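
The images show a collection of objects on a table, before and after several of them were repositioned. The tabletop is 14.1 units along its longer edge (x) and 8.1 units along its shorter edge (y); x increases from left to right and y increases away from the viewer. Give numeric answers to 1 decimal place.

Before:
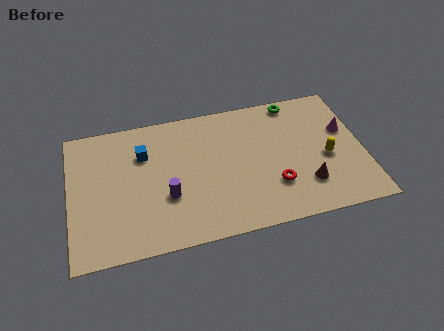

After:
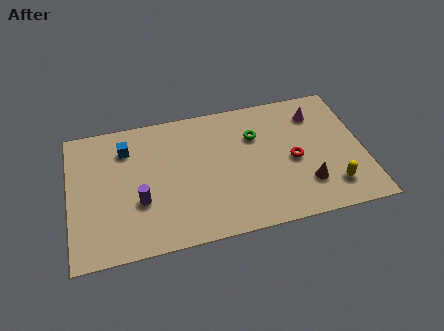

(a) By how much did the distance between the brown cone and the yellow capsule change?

-0.5

Before: roughly 1.8 units apart; after: 1.3. That's 0.5 units closer together.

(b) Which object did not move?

the brown cone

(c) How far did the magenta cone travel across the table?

1.8

From (13.3, 5.0) to (12.0, 6.3), the magenta cone covered √(1.3² + 1.3²) ≈ 1.8 units.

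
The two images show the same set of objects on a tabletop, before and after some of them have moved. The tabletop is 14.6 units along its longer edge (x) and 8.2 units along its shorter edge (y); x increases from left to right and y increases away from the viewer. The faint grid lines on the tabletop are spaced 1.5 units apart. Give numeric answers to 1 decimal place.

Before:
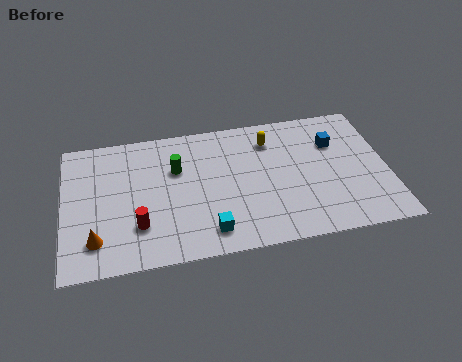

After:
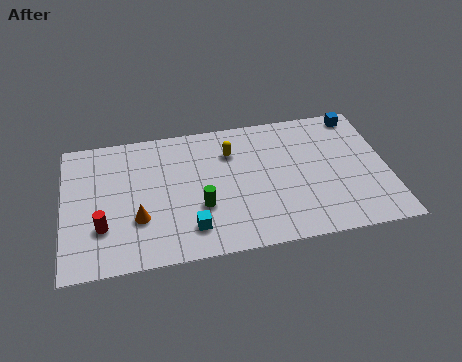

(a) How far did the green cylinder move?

2.7

The green cylinder was near (5.1, 5.4) before and (6.1, 2.9) after, so it travelled √(1.0² + 2.5²) ≈ 2.7 units.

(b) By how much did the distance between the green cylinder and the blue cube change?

+1.4

The distance was about 7.2 in the first image and 8.6 in the second, so they moved 1.4 units further apart.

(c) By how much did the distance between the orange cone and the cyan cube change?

-2.5

Before: roughly 5.0 units apart; after: 2.5. That's 2.5 units closer together.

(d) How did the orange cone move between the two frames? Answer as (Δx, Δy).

(1.9, 0.9)

The orange cone started near (1.4, 1.8) and ended near (3.3, 2.7).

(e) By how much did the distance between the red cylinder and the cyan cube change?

+0.8

The distance was about 3.2 in the first image and 4.0 in the second, so they moved 0.8 units further apart.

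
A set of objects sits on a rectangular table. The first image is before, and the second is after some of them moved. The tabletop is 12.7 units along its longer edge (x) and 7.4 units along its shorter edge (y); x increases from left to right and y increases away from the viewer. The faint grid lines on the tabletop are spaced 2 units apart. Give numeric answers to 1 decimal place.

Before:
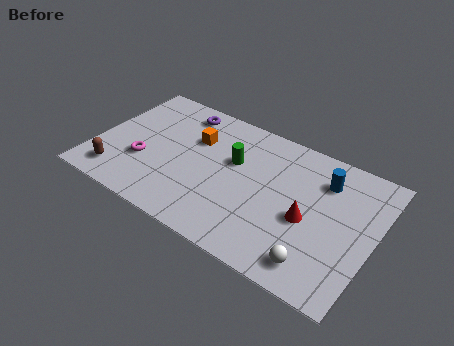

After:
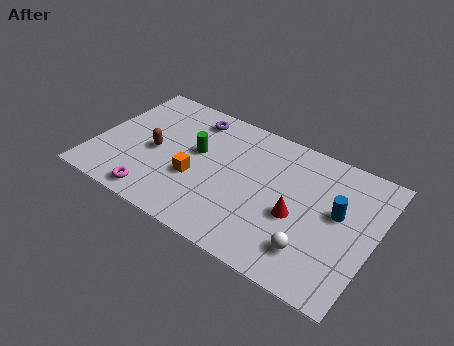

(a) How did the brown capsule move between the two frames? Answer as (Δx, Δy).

(1.4, 2.1)

The brown capsule was at about (1.3, 1.3) and moved to about (2.7, 3.4).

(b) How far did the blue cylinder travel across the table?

1.6

The blue cylinder moved from about (10.2, 5.6) to (11.0, 4.2), a distance of √(0.8² + 1.4²) ≈ 1.6.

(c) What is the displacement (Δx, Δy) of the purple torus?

(0.6, -0.1)

The purple torus was at about (3.4, 6.3) and moved to about (4.0, 6.2).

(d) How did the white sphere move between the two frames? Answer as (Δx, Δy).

(-0.3, 0.5)

From the two frames, the white sphere sits at roughly (10.5, 1.2) before and (10.2, 1.7) after.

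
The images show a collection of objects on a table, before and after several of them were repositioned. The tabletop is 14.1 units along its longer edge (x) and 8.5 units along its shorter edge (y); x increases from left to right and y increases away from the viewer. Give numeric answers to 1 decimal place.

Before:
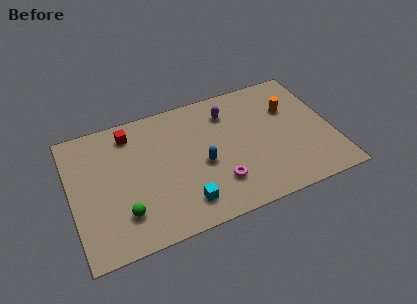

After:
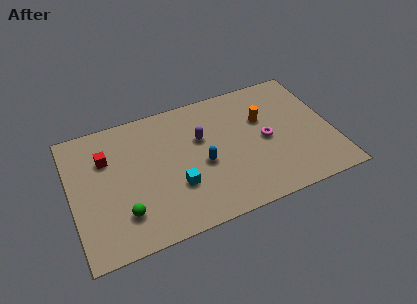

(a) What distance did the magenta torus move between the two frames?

3.4

The magenta torus moved from about (7.7, 2.2) to (10.5, 4.1), a distance of √(2.8² + 1.9²) ≈ 3.4.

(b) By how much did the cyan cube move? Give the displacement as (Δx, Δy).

(-0.3, 1.2)

The cyan cube started near (5.8, 1.6) and ended near (5.5, 2.8).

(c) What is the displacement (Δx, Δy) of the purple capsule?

(-1.6, -1.2)

The purple capsule was at about (8.7, 6.6) and moved to about (7.1, 5.4).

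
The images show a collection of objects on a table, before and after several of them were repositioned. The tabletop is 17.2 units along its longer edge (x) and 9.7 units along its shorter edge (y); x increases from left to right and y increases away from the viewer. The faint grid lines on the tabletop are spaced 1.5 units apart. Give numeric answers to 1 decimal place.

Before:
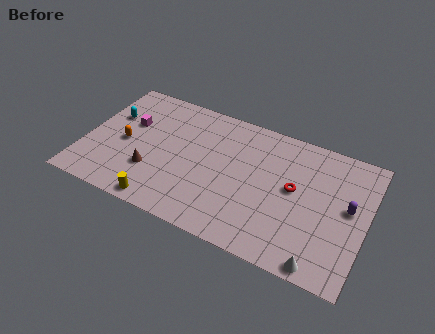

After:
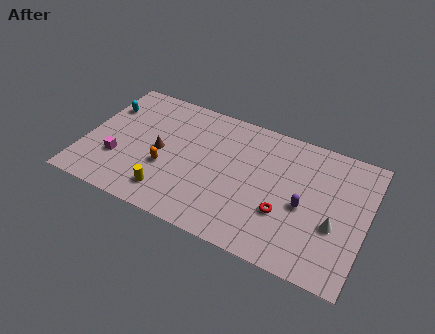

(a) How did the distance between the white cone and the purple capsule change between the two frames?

-2.7

They were about 4.7 units apart before and 2.0 after — 2.7 units closer together.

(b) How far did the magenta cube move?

3.0

From (2.5, 6.1) to (2.2, 3.1), the magenta cube covered √(0.3² + 3.0²) ≈ 3.0 units.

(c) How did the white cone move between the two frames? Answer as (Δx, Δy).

(0.5, 2.9)

The white cone was at about (14.9, 0.8) and moved to about (15.4, 3.7).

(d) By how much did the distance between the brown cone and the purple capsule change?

-3.1

The distance was about 12.0 in the first image and 8.9 in the second, so they moved 3.1 units closer together.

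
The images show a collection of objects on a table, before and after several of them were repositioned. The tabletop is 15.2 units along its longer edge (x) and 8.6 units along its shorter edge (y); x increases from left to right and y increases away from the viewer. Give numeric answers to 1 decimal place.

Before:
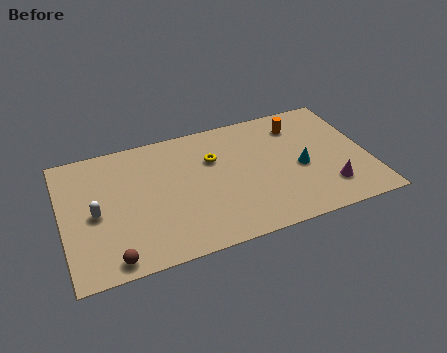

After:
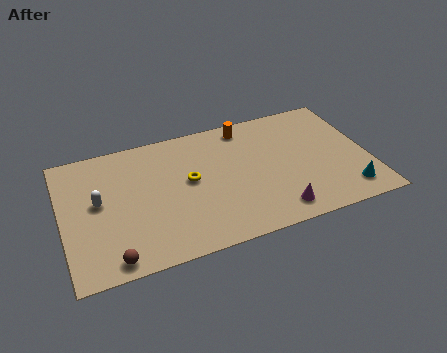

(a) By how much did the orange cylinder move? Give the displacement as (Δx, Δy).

(-2.6, 0.7)

The orange cylinder started near (12.0, 6.8) and ended near (9.4, 7.5).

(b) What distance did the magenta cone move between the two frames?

2.8

The magenta cone was near (13.0, 2.0) before and (10.3, 1.3) after, so it travelled √(2.7² + 0.7²) ≈ 2.8 units.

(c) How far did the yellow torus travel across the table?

1.7

From (7.6, 5.8) to (6.3, 4.7), the yellow torus covered √(1.3² + 1.1²) ≈ 1.7 units.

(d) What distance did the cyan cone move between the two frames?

3.1

From (11.8, 3.8) to (13.9, 1.5), the cyan cone covered √(2.1² + 2.3²) ≈ 3.1 units.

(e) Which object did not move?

the brown sphere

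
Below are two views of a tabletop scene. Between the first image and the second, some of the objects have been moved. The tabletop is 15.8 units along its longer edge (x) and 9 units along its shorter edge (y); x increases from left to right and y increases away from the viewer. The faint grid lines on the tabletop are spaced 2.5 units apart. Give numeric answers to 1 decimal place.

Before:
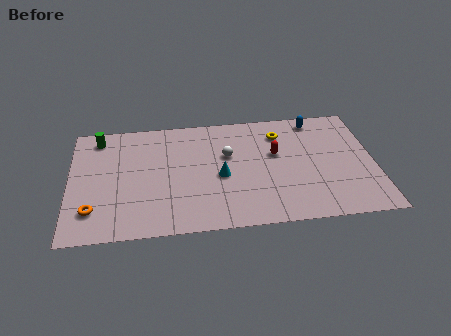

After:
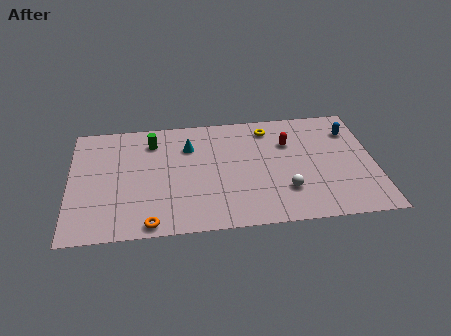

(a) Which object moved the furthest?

the white sphere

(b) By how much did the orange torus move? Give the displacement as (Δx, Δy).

(2.9, -1.3)

The orange torus was at about (1.2, 2.1) and moved to about (4.1, 0.8).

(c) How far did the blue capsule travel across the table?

2.1

The blue capsule was near (12.9, 7.9) before and (14.7, 6.8) after, so it travelled √(1.8² + 1.1²) ≈ 2.1 units.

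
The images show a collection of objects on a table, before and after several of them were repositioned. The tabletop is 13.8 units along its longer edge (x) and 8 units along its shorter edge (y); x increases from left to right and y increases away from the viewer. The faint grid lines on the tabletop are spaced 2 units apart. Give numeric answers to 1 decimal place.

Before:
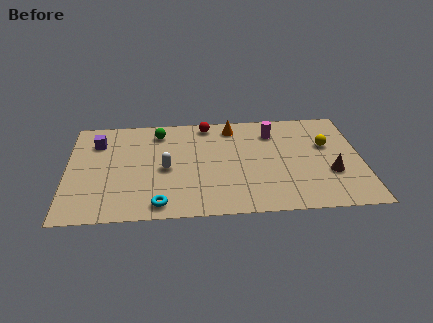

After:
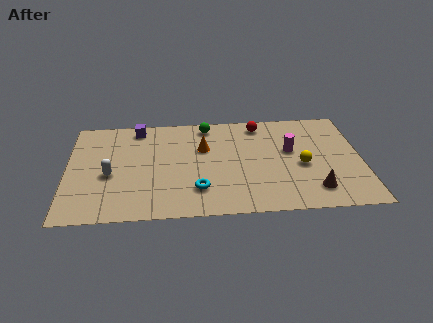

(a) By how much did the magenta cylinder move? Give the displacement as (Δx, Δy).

(0.8, -1.5)

The magenta cylinder started near (9.7, 6.2) and ended near (10.5, 4.7).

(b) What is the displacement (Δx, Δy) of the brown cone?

(-0.8, -1.2)

The brown cone started near (12.3, 2.8) and ended near (11.5, 1.6).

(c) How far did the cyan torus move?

2.1

The cyan torus was near (4.3, 1.0) before and (6.1, 2.0) after, so it travelled √(1.8² + 1.0²) ≈ 2.1 units.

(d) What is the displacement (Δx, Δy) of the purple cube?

(1.9, 1.0)

The purple cube was at about (1.4, 6.0) and moved to about (3.3, 7.0).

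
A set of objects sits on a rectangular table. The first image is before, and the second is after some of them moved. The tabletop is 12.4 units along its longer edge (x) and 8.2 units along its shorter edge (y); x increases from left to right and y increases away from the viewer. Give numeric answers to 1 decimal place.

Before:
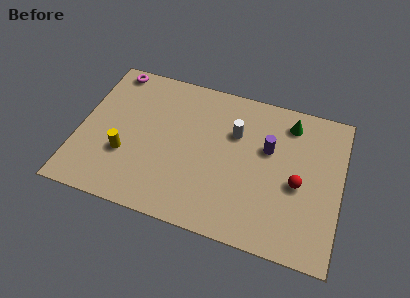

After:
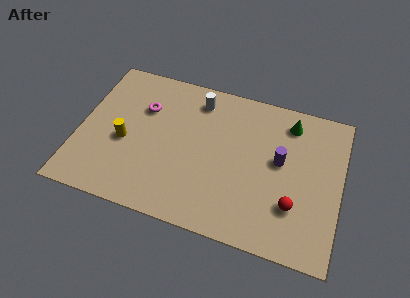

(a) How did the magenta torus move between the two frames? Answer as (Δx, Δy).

(1.7, -1.8)

The magenta torus started near (1.2, 7.4) and ended near (2.9, 5.6).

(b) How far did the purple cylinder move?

0.8

From (8.9, 5.1) to (9.5, 4.6), the purple cylinder covered √(0.6² + 0.5²) ≈ 0.8 units.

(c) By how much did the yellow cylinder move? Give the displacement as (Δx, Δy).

(-0.1, 0.7)

From the two frames, the yellow cylinder sits at roughly (2.3, 2.8) before and (2.2, 3.5) after.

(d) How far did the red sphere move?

1.2

The red sphere moved from about (10.4, 3.6) to (10.3, 2.4), a distance of √(0.1² + 1.2²) ≈ 1.2.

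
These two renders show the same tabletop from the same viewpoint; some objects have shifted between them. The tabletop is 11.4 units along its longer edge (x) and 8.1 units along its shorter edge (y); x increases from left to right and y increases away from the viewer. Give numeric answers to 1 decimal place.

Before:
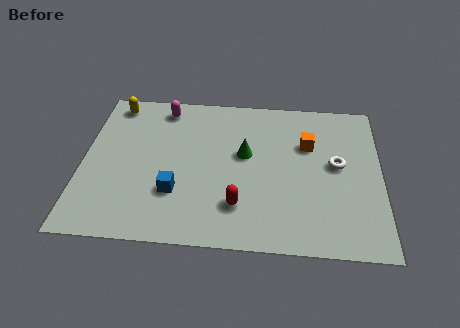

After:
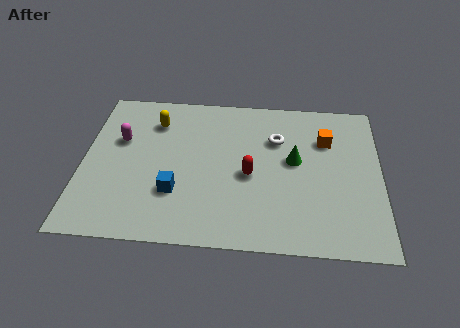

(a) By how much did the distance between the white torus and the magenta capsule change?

-1.2

The distance was about 7.2 in the first image and 6.0 in the second, so they moved 1.2 units closer together.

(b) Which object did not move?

the blue cube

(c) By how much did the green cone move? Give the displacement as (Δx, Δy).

(1.9, -0.2)

The green cone was at about (6.2, 4.7) and moved to about (8.1, 4.5).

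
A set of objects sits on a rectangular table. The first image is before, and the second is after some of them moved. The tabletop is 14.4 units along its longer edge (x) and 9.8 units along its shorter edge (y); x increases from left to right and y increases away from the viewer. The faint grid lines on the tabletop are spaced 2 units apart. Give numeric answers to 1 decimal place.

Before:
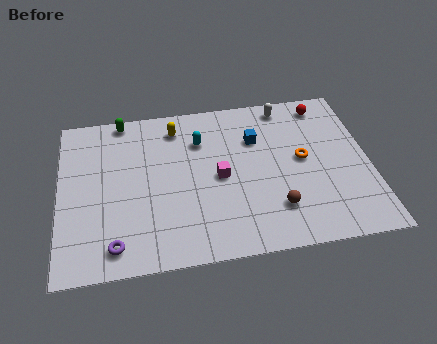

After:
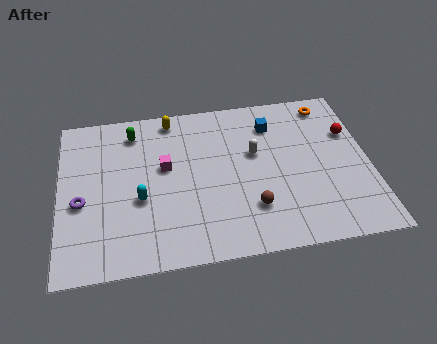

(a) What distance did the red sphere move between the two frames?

2.3

The red sphere moved from about (12.5, 8.5) to (13.6, 6.5), a distance of √(1.1² + 2.0²) ≈ 2.3.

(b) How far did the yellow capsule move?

0.6

The yellow capsule was near (5.5, 8.1) before and (5.3, 8.7) after, so it travelled √(0.2² + 0.6²) ≈ 0.6 units.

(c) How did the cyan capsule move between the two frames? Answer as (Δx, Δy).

(-2.9, -3.2)

The cyan capsule started near (6.6, 7.1) and ended near (3.7, 3.9).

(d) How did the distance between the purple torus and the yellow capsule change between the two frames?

-1.0

They were about 7.3 units apart before and 6.3 after — 1.0 units closer together.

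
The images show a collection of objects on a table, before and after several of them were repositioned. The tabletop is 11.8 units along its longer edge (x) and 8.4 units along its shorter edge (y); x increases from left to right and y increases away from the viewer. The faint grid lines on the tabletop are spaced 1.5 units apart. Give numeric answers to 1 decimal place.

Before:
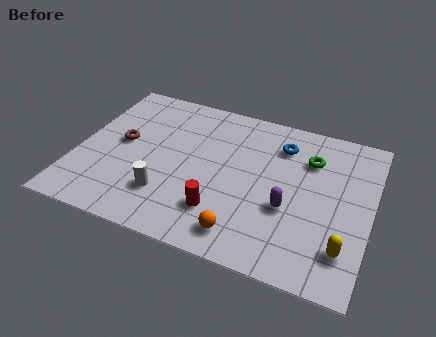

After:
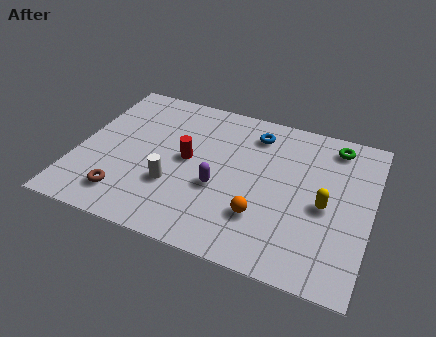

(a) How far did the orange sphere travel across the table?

1.3

From (7.0, 1.3) to (7.6, 2.4), the orange sphere covered √(0.6² + 1.1²) ≈ 1.3 units.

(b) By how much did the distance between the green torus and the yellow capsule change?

-1.1

Before: roughly 4.5 units apart; after: 3.4. That's 1.1 units closer together.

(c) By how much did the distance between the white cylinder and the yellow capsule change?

-1.0

They were about 7.1 units apart before and 6.1 after — 1.0 units closer together.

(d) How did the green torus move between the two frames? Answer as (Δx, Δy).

(0.9, 1.1)

The green torus started near (9.2, 6.1) and ended near (10.1, 7.2).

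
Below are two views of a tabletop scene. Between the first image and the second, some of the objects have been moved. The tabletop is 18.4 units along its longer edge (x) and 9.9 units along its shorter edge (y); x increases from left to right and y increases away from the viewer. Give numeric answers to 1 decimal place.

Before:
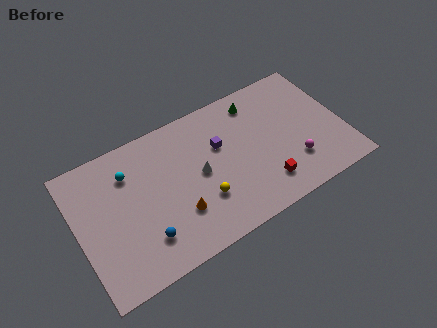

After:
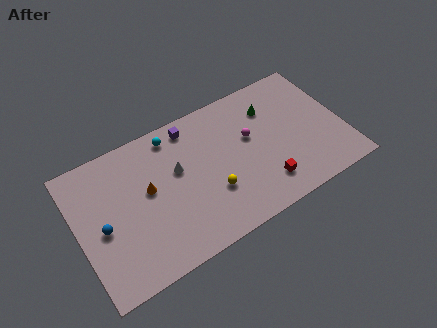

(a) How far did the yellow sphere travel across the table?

0.7

The yellow sphere was near (8.3, 3.1) before and (9.0, 3.3) after, so it travelled √(0.7² + 0.2²) ≈ 0.7 units.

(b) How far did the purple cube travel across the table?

2.9

The purple cube moved from about (10.0, 6.3) to (8.3, 8.6), a distance of √(1.7² + 2.3²) ≈ 2.9.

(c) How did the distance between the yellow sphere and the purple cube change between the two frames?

+1.7

They were about 3.6 units apart before and 5.3 after — 1.7 units further apart.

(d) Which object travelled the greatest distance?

the magenta sphere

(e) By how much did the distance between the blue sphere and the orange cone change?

+1.0

Before: roughly 2.5 units apart; after: 3.5. That's 1.0 units further apart.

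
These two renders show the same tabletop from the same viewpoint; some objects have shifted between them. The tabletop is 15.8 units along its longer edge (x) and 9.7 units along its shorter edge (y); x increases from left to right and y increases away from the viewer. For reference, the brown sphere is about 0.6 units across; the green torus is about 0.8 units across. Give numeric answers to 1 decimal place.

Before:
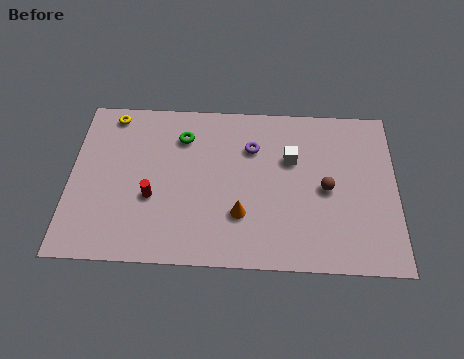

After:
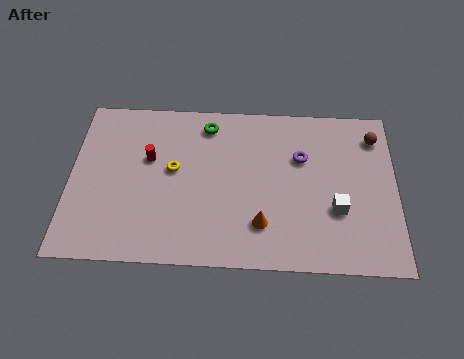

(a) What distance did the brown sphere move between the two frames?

4.0

From (12.4, 4.6) to (14.8, 7.8), the brown sphere covered √(2.4² + 3.2²) ≈ 4.0 units.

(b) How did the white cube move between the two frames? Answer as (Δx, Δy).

(2.2, -2.9)

From the two frames, the white cube sits at roughly (10.7, 6.3) before and (12.9, 3.4) after.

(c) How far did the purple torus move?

2.5

From (8.8, 6.9) to (11.2, 6.4), the purple torus covered √(2.4² + 0.5²) ≈ 2.5 units.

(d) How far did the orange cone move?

1.1

The orange cone moved from about (8.3, 2.9) to (9.3, 2.4), a distance of √(1.0² + 0.5²) ≈ 1.1.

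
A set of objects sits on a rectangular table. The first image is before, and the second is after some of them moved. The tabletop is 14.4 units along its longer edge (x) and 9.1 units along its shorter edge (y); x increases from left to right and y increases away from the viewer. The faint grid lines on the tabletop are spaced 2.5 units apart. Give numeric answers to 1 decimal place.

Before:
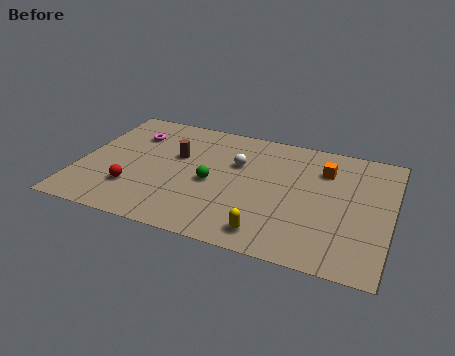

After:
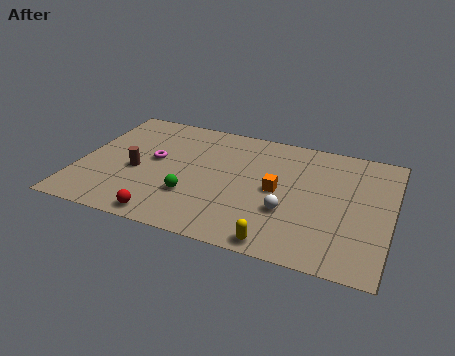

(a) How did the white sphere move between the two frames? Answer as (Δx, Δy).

(2.6, -2.8)

The white sphere started near (7.2, 5.9) and ended near (9.8, 3.1).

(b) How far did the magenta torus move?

2.1

From (2.2, 6.7) to (3.4, 5.0), the magenta torus covered √(1.2² + 1.7²) ≈ 2.1 units.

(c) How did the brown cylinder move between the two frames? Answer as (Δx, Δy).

(-1.7, -1.7)

The brown cylinder started near (4.4, 5.6) and ended near (2.7, 3.9).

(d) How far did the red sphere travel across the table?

2.3

From (2.7, 2.5) to (4.4, 0.9), the red sphere covered √(1.7² + 1.6²) ≈ 2.3 units.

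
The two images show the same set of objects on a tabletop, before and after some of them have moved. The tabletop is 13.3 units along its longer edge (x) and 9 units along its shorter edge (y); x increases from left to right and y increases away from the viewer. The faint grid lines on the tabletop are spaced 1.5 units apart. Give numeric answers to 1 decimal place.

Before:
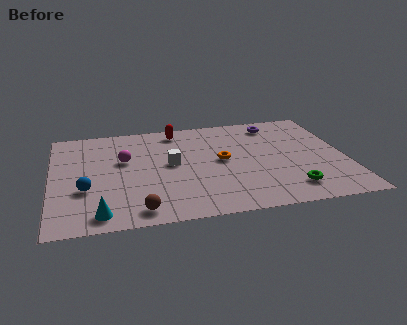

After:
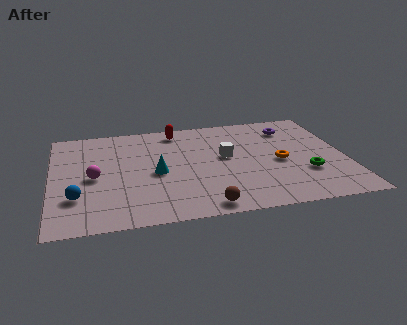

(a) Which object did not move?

the red capsule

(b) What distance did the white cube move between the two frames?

2.5

The white cube moved from about (5.4, 4.8) to (7.9, 5.0), a distance of √(2.5² + 0.2²) ≈ 2.5.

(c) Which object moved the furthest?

the cyan cone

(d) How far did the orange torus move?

2.7

From (7.7, 4.7) to (10.3, 4.1), the orange torus covered √(2.6² + 0.6²) ≈ 2.7 units.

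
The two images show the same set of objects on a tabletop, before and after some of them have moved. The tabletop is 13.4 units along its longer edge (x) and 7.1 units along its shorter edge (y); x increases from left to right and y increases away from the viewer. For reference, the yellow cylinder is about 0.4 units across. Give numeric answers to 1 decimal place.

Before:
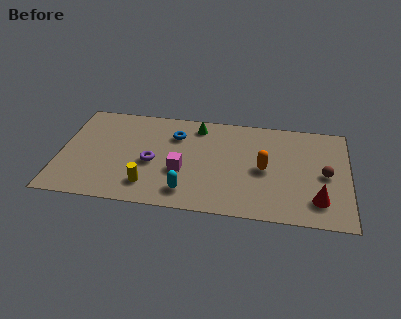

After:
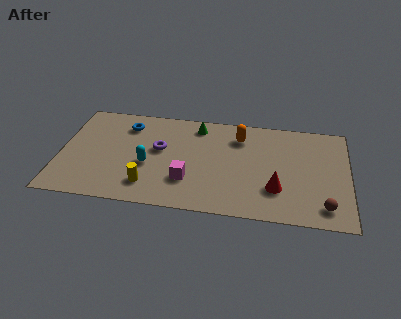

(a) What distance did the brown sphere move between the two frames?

2.2

The brown sphere moved from about (12.3, 3.4) to (12.3, 1.2), a distance of √(0.0² + 2.2²) ≈ 2.2.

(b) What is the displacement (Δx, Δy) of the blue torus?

(-2.3, 0.4)

The blue torus was at about (5.3, 5.2) and moved to about (3.0, 5.6).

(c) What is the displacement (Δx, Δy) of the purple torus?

(0.3, 1.0)

The purple torus started near (4.3, 3.1) and ended near (4.6, 4.1).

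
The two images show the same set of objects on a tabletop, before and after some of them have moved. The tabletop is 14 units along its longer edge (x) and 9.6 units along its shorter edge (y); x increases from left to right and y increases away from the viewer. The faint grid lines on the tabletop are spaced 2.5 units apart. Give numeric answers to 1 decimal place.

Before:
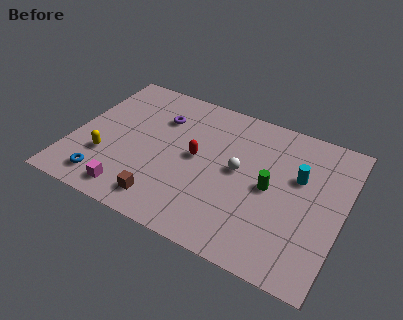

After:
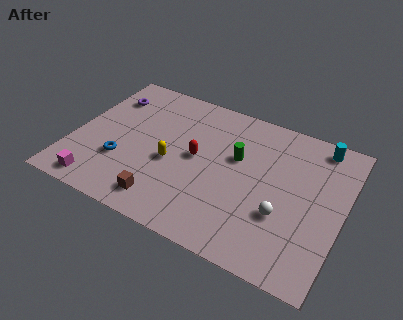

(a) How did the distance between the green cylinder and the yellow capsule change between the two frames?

-4.9

The distance was about 8.6 in the first image and 3.7 in the second, so they moved 4.9 units closer together.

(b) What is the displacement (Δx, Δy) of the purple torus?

(-2.9, 0.4)

From the two frames, the purple torus sits at roughly (4.2, 6.9) before and (1.3, 7.3) after.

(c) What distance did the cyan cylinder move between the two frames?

2.6

The cyan cylinder moved from about (11.6, 6.0) to (12.4, 8.5), a distance of √(0.8² + 2.5²) ≈ 2.6.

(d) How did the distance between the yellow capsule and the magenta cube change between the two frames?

+2.2

The distance was about 2.3 in the first image and 4.5 in the second, so they moved 2.2 units further apart.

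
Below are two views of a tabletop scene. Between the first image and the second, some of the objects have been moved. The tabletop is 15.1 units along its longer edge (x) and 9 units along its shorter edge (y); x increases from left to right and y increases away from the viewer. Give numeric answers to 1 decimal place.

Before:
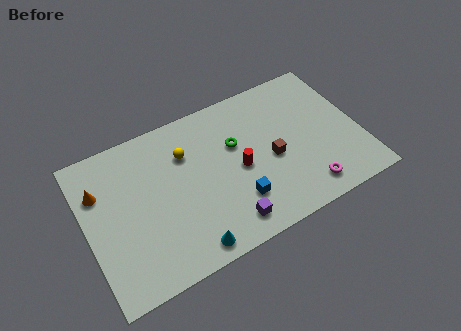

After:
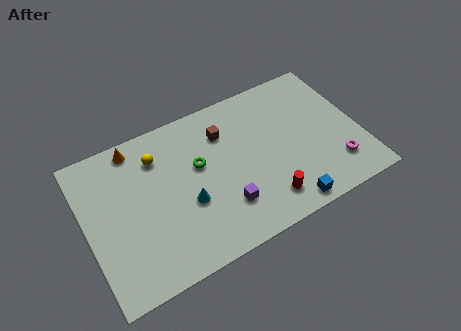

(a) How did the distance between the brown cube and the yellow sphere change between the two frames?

-1.4

They were about 5.1 units apart before and 3.7 after — 1.4 units closer together.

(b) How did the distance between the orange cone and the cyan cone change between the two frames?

-1.7

Before: roughly 6.8 units apart; after: 5.1. That's 1.7 units closer together.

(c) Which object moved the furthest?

the brown cube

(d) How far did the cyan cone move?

2.5

The cyan cone moved from about (5.1, 1.0) to (5.4, 3.5), a distance of √(0.3² + 2.5²) ≈ 2.5.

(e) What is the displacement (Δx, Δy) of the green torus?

(-2.1, -0.3)

The green torus was at about (8.4, 5.7) and moved to about (6.3, 5.4).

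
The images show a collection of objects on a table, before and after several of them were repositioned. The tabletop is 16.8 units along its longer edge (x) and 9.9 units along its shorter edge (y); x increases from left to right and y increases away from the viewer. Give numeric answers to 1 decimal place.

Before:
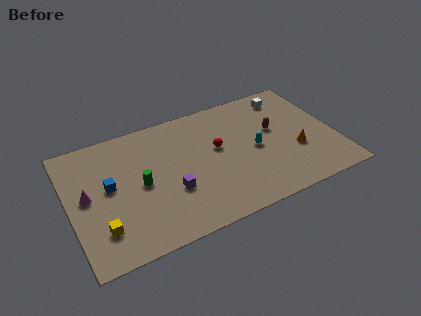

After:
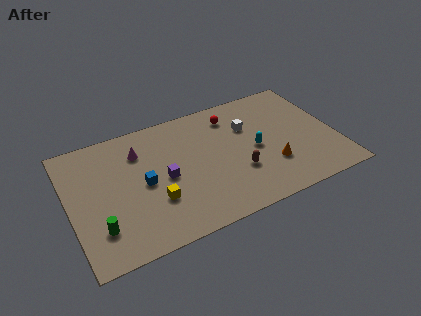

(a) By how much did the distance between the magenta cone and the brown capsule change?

-4.9

Before: roughly 12.0 units apart; after: 7.1. That's 4.9 units closer together.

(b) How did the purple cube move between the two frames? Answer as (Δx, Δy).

(-0.3, 1.2)

The purple cube was at about (6.2, 3.5) and moved to about (5.9, 4.7).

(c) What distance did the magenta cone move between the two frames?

4.1

The magenta cone was near (1.1, 5.2) before and (4.6, 7.4) after, so it travelled √(3.5² + 2.2²) ≈ 4.1 units.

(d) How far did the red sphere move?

2.6

From (9.4, 5.7) to (10.6, 8.0), the red sphere covered √(1.2² + 2.3²) ≈ 2.6 units.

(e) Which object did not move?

the cyan capsule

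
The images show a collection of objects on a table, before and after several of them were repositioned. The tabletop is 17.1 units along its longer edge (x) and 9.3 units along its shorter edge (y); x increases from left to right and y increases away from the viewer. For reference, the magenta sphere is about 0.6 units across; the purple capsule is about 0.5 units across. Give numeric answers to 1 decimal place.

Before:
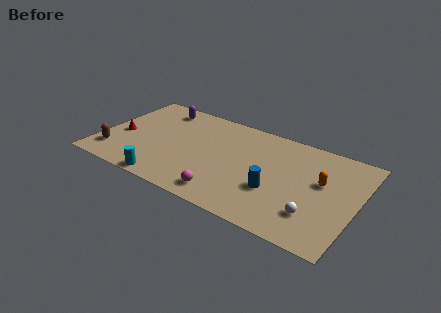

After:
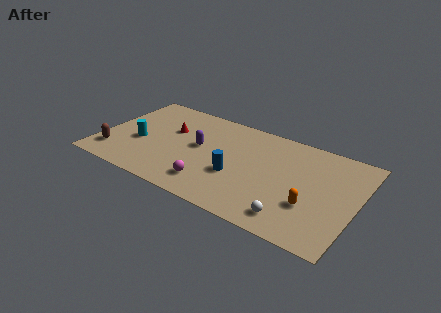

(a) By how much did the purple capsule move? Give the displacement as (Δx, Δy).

(3.2, -2.8)

The purple capsule was at about (3.3, 7.9) and moved to about (6.5, 5.1).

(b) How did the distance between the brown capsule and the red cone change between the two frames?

+3.1

Before: roughly 2.0 units apart; after: 5.1. That's 3.1 units further apart.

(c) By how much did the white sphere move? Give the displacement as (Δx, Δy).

(-1.3, -0.9)

The white sphere started near (14.6, 2.4) and ended near (13.3, 1.5).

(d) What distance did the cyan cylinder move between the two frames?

3.8

The cyan cylinder moved from about (5.0, 0.8) to (2.6, 3.8), a distance of √(2.4² + 3.0²) ≈ 3.8.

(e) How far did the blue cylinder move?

2.6

The blue cylinder moved from about (11.9, 3.3) to (9.3, 3.5), a distance of √(2.6² + 0.2²) ≈ 2.6.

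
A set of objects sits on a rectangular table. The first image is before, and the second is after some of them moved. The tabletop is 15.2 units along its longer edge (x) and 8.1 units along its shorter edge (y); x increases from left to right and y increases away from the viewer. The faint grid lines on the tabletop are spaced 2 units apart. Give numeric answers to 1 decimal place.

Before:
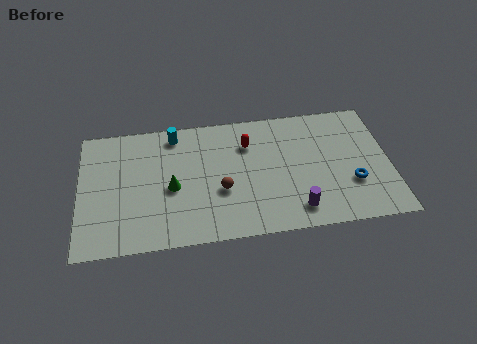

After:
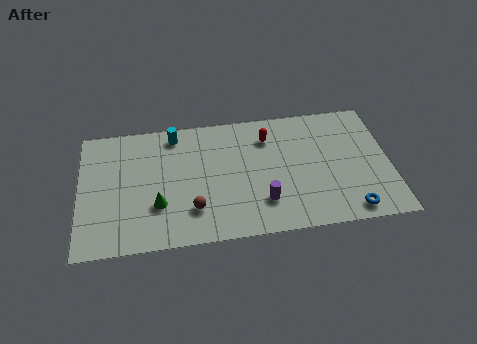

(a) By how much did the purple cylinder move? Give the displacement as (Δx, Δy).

(-1.6, 0.7)

From the two frames, the purple cylinder sits at roughly (10.5, 1.4) before and (8.9, 2.1) after.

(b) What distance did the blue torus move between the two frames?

1.7

The blue torus moved from about (13.3, 2.7) to (13.1, 1.0), a distance of √(0.2² + 1.7²) ≈ 1.7.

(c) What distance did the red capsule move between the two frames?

1.0

The red capsule moved from about (8.3, 5.9) to (9.3, 6.2), a distance of √(1.0² + 0.3²) ≈ 1.0.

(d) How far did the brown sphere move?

1.7

From (6.9, 3.1) to (5.5, 2.1), the brown sphere covered √(1.4² + 1.0²) ≈ 1.7 units.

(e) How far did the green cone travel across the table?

1.2

The green cone was near (4.5, 3.6) before and (3.8, 2.6) after, so it travelled √(0.7² + 1.0²) ≈ 1.2 units.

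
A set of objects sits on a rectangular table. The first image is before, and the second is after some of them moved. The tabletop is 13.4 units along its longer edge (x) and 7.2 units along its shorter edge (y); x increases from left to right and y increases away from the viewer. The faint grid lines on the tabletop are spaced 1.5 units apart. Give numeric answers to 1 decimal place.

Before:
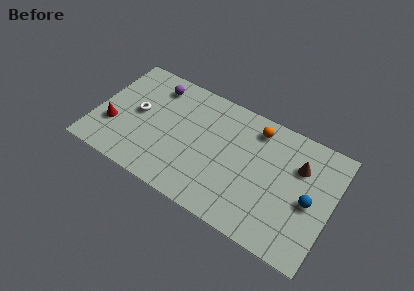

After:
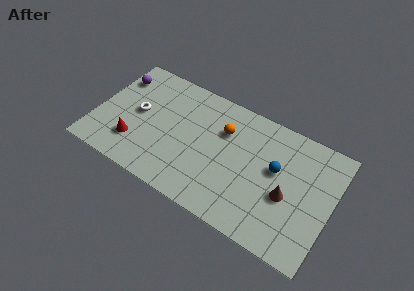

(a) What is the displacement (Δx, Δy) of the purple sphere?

(-2.2, -0.4)

From the two frames, the purple sphere sits at roughly (3.0, 5.9) before and (0.8, 5.5) after.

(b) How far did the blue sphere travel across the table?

2.2

The blue sphere was near (12.2, 3.3) before and (10.2, 4.2) after, so it travelled √(2.0² + 0.9²) ≈ 2.2 units.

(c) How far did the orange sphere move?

2.0

The orange sphere was near (8.8, 6.0) before and (7.1, 5.0) after, so it travelled √(1.7² + 1.0²) ≈ 2.0 units.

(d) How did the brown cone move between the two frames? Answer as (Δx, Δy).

(-0.4, -2.0)

The brown cone started near (11.4, 5.0) and ended near (11.0, 3.0).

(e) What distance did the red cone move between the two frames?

1.4

From (1.1, 2.4) to (2.4, 1.9), the red cone covered √(1.3² + 0.5²) ≈ 1.4 units.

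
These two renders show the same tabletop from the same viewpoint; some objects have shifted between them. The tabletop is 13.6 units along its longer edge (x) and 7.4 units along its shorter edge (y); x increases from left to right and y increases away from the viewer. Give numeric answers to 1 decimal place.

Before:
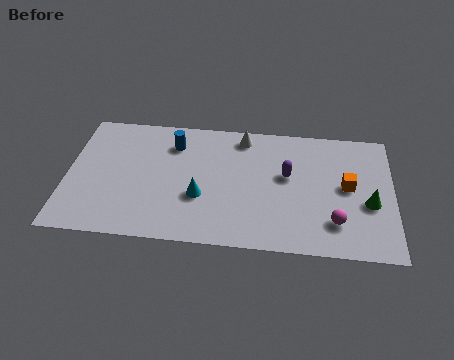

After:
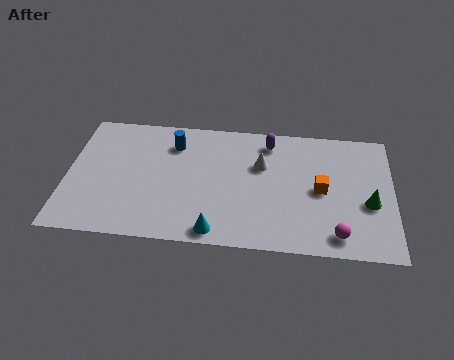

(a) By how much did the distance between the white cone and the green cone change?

-1.5

The distance was about 6.3 in the first image and 4.8 in the second, so they moved 1.5 units closer together.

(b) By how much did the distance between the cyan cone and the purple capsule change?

+1.9

The distance was about 3.9 in the first image and 5.8 in the second, so they moved 1.9 units further apart.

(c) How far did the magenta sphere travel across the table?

0.7

From (11.2, 1.8) to (11.3, 1.1), the magenta sphere covered √(0.1² + 0.7²) ≈ 0.7 units.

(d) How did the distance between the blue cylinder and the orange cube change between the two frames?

-1.0

They were about 7.5 units apart before and 6.5 after — 1.0 units closer together.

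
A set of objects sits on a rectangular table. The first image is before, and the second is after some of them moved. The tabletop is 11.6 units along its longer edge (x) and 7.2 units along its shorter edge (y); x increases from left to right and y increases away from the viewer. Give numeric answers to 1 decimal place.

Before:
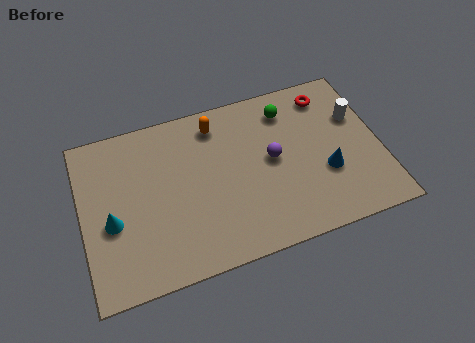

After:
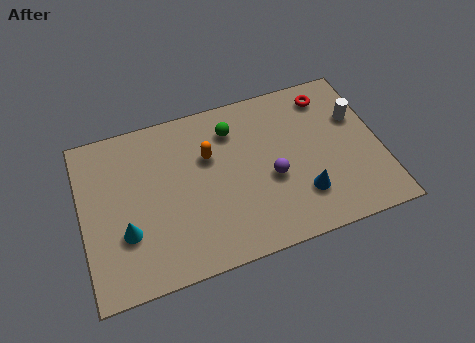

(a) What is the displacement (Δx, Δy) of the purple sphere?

(-0.1, -0.8)

The purple sphere was at about (7.4, 3.8) and moved to about (7.3, 3.0).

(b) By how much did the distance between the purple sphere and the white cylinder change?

+0.4

The distance was about 3.5 in the first image and 3.9 in the second, so they moved 0.4 units further apart.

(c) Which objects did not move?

the red torus and the white cylinder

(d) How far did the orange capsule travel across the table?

1.4

The orange capsule was near (5.4, 6.0) before and (5.0, 4.7) after, so it travelled √(0.4² + 1.3²) ≈ 1.4 units.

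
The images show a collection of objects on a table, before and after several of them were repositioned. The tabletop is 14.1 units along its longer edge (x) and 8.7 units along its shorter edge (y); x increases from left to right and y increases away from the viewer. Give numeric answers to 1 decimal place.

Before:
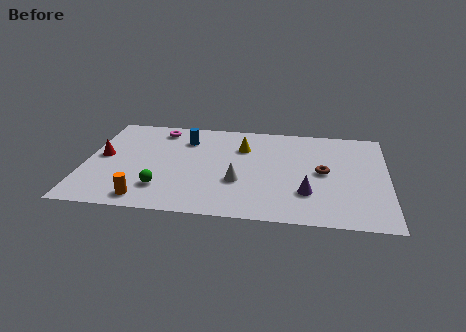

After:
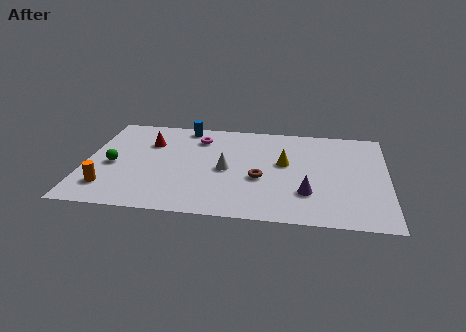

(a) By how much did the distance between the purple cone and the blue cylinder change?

+0.8

Before: roughly 7.1 units apart; after: 7.9. That's 0.8 units further apart.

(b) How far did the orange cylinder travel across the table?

2.0

The orange cylinder was near (3.0, 1.1) before and (1.2, 1.9) after, so it travelled √(1.8² + 0.8²) ≈ 2.0 units.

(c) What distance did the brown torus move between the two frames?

3.0

The brown torus was near (11.1, 4.4) before and (8.2, 3.5) after, so it travelled √(2.9² + 0.9²) ≈ 3.0 units.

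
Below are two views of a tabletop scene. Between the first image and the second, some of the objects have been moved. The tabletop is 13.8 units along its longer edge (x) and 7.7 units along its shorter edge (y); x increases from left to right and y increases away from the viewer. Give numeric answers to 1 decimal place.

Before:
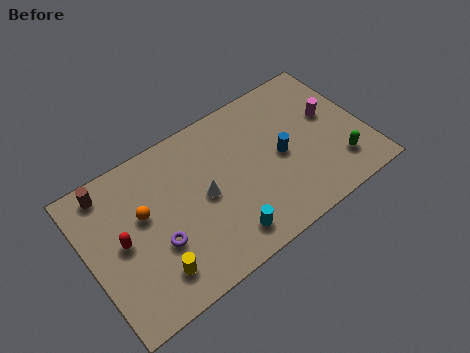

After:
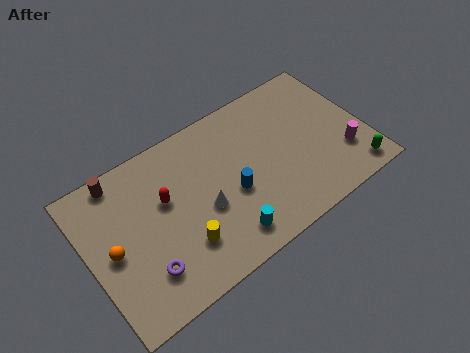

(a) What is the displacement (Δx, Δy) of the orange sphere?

(-1.7, -0.9)

The orange sphere was at about (2.8, 4.6) and moved to about (1.1, 3.7).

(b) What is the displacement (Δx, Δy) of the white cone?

(-0.1, -0.6)

The white cone started near (5.7, 3.8) and ended near (5.6, 3.2).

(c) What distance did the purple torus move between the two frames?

1.2

The purple torus was near (3.2, 2.8) before and (2.4, 1.9) after, so it travelled √(0.8² + 0.9²) ≈ 1.2 units.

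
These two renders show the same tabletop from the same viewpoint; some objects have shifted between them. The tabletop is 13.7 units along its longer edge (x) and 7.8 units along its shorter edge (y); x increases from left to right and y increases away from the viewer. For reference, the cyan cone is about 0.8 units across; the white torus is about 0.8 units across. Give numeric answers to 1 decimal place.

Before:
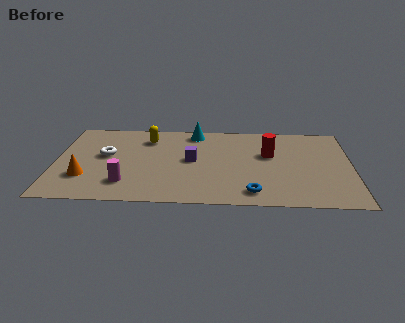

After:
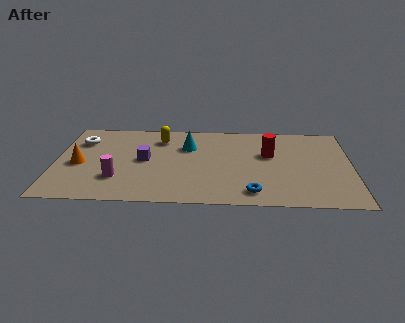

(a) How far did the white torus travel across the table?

1.8

The white torus was near (2.3, 4.4) before and (1.1, 5.7) after, so it travelled √(1.2² + 1.3²) ≈ 1.8 units.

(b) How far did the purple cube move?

2.2

The purple cube moved from about (6.3, 4.1) to (4.1, 4.0), a distance of √(2.2² + 0.1²) ≈ 2.2.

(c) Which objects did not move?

the blue torus and the red cylinder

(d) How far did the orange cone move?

1.2

The orange cone was near (1.4, 2.3) before and (1.1, 3.5) after, so it travelled √(0.3² + 1.2²) ≈ 1.2 units.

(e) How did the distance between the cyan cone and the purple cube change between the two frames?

-0.3

Before: roughly 2.7 units apart; after: 2.4. That's 0.3 units closer together.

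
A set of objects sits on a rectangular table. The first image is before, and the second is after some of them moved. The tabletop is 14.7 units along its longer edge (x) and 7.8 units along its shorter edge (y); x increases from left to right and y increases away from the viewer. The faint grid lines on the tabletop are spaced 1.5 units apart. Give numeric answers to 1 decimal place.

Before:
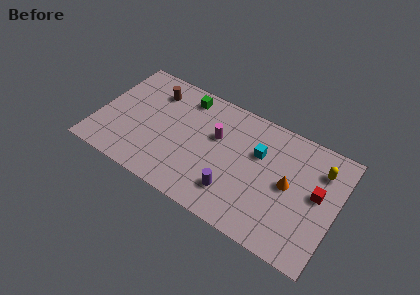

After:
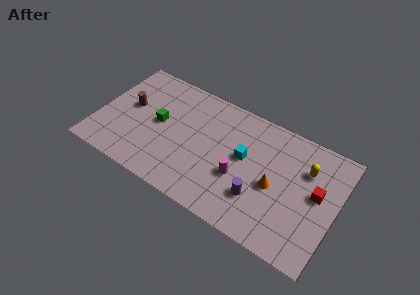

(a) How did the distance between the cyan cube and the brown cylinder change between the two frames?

+0.4

The distance was about 6.8 in the first image and 7.2 in the second, so they moved 0.4 units further apart.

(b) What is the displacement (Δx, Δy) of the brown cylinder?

(-1.3, -1.7)

The brown cylinder started near (3.1, 6.1) and ended near (1.8, 4.4).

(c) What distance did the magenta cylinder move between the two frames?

2.5

The magenta cylinder was near (7.2, 4.9) before and (8.9, 3.0) after, so it travelled √(1.7² + 1.9²) ≈ 2.5 units.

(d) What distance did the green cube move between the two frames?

2.8

From (5.0, 6.6) to (3.7, 4.1), the green cube covered √(1.3² + 2.5²) ≈ 2.8 units.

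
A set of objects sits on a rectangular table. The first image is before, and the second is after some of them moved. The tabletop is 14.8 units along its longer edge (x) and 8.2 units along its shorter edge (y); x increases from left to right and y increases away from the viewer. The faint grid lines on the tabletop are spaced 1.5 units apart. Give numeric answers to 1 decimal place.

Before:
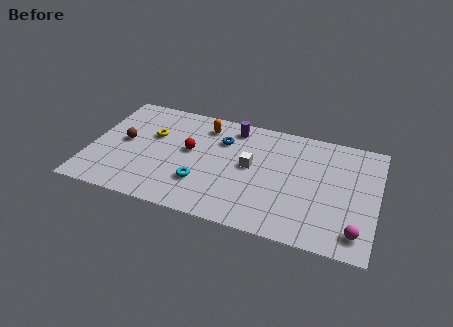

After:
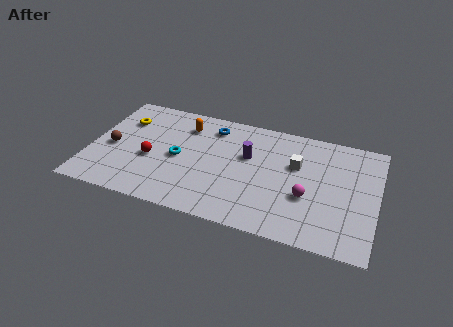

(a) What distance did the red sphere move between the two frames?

2.2

From (5.1, 4.6) to (3.2, 3.4), the red sphere covered √(1.9² + 1.2²) ≈ 2.2 units.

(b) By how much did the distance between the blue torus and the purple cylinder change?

+1.4

Before: roughly 1.2 units apart; after: 2.6. That's 1.4 units further apart.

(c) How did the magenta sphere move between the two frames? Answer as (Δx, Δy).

(-2.6, 1.7)

From the two frames, the magenta sphere sits at roughly (13.9, 1.4) before and (11.3, 3.1) after.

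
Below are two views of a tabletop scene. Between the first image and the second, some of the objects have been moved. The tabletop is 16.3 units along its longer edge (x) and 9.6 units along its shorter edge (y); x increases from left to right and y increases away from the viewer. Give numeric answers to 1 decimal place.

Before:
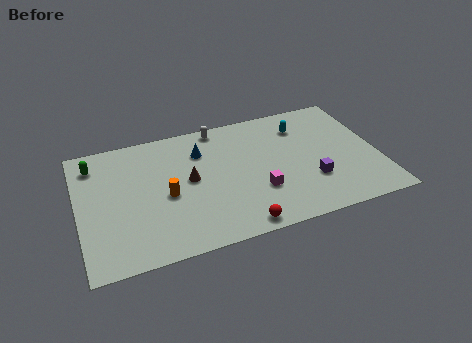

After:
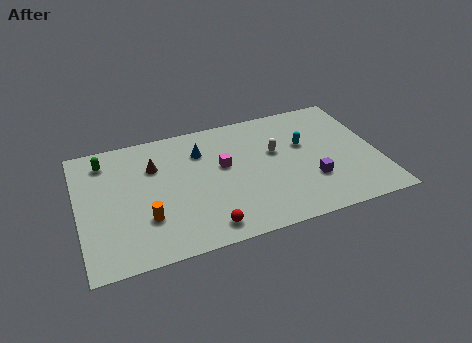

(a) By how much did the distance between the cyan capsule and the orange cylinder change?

+1.1

They were about 8.3 units apart before and 9.4 after — 1.1 units further apart.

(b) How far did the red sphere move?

1.7

The red sphere was near (8.3, 0.9) before and (6.6, 1.3) after, so it travelled √(1.7² + 0.4²) ≈ 1.7 units.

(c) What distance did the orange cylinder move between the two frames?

1.8

The orange cylinder moved from about (4.7, 4.3) to (3.5, 2.9), a distance of √(1.2² + 1.4²) ≈ 1.8.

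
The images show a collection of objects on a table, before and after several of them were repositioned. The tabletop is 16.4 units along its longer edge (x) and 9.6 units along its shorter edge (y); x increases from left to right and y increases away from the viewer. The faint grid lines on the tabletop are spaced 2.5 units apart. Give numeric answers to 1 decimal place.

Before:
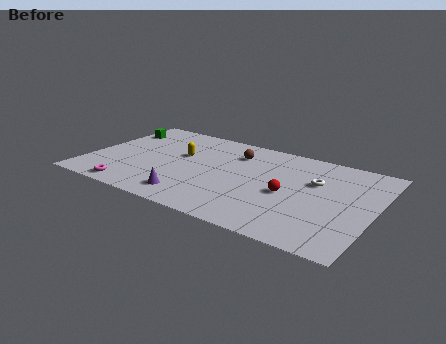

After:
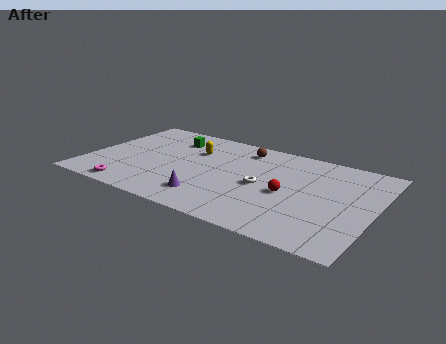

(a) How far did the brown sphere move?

0.8

The brown sphere moved from about (8.1, 7.3) to (8.5, 8.0), a distance of √(0.4² + 0.7²) ≈ 0.8.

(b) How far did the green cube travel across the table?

3.3

From (1.0, 7.3) to (4.3, 7.4), the green cube covered √(3.3² + 0.1²) ≈ 3.3 units.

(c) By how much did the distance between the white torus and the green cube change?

-5.5

The distance was about 12.0 in the first image and 6.5 in the second, so they moved 5.5 units closer together.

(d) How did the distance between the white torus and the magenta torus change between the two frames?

-3.3

They were about 11.2 units apart before and 7.9 after — 3.3 units closer together.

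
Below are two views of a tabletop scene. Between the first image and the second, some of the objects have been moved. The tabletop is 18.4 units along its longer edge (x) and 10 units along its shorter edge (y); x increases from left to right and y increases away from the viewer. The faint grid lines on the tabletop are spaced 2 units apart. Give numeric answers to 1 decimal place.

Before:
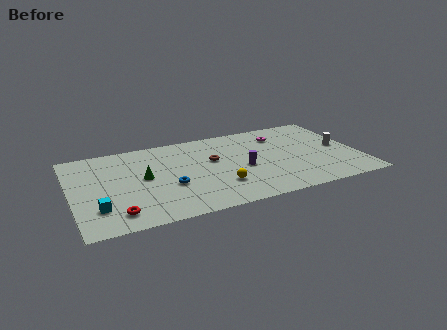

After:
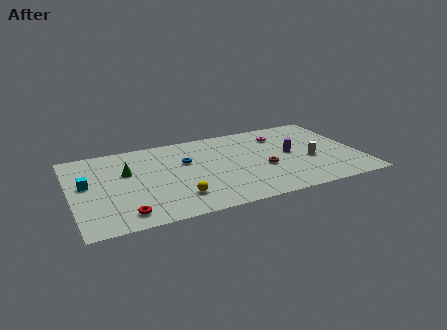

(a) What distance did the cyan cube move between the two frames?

3.0

From (1.5, 2.6) to (1.0, 5.6), the cyan cube covered √(0.5² + 3.0²) ≈ 3.0 units.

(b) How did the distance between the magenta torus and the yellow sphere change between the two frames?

+2.3

The distance was about 6.7 in the first image and 9.0 in the second, so they moved 2.3 units further apart.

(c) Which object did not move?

the magenta torus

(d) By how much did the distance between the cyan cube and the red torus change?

+3.2

The distance was about 1.4 in the first image and 4.6 in the second, so they moved 3.2 units further apart.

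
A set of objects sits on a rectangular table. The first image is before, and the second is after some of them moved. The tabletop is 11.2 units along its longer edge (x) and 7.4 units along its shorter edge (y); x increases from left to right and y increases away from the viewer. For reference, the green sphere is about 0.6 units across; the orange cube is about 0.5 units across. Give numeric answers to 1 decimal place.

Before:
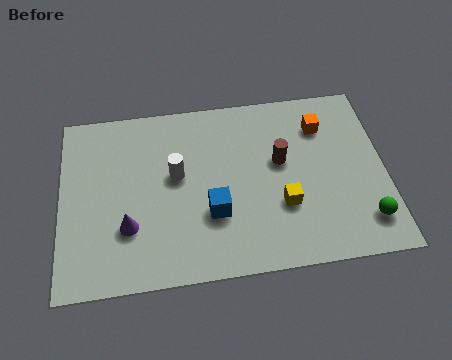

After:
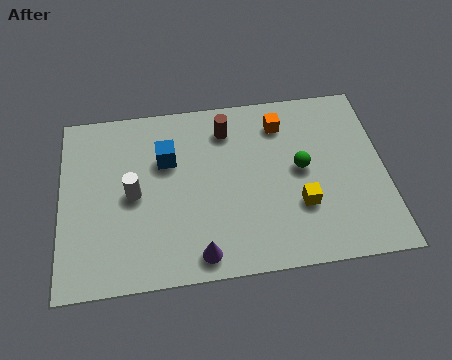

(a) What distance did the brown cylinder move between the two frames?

2.4

The brown cylinder was near (7.6, 4.3) before and (5.8, 5.9) after, so it travelled √(1.8² + 1.6²) ≈ 2.4 units.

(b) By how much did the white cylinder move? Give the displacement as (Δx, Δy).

(-1.5, -0.6)

The white cylinder was at about (4.0, 4.2) and moved to about (2.5, 3.6).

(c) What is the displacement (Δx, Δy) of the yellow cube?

(0.6, -0.1)

The yellow cube was at about (7.6, 2.5) and moved to about (8.2, 2.4).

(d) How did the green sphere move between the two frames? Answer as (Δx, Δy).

(-2.1, 2.4)

The green sphere started near (10.4, 1.5) and ended near (8.3, 3.9).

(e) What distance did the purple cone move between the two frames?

2.8

From (2.3, 2.3) to (4.7, 0.9), the purple cone covered √(2.4² + 1.4²) ≈ 2.8 units.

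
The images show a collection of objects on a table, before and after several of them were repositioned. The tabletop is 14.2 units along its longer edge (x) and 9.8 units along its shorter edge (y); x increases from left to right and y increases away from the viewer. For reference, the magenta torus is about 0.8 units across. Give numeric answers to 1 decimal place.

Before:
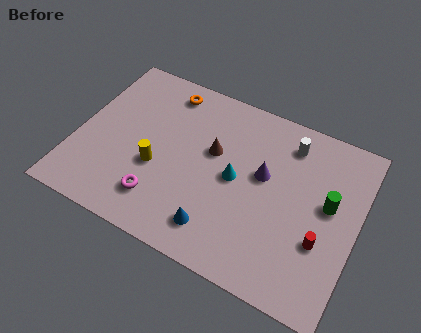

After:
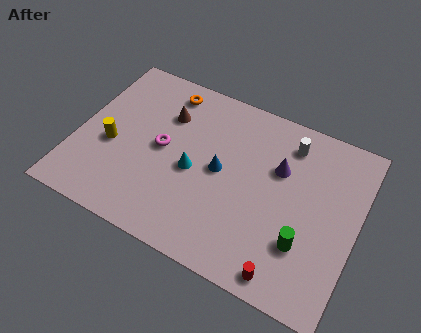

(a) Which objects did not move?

the white cylinder and the orange torus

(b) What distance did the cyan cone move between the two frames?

2.2

The cyan cone was near (8.1, 4.9) before and (6.0, 4.4) after, so it travelled √(2.1² + 0.5²) ≈ 2.2 units.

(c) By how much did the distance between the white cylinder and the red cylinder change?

+1.9

Before: roughly 5.1 units apart; after: 7.0. That's 1.9 units further apart.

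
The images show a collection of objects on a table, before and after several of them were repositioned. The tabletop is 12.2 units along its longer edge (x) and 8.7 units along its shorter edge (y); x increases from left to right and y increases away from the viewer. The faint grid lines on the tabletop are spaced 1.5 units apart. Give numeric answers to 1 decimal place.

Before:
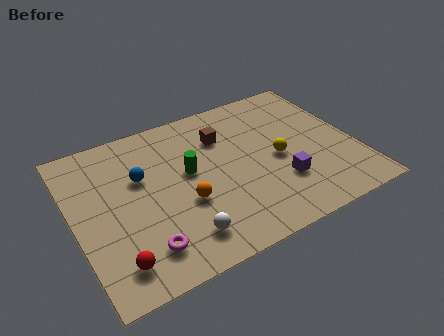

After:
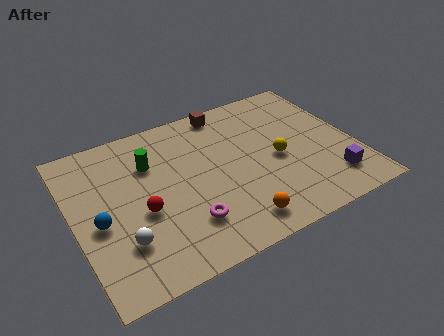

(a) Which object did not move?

the yellow sphere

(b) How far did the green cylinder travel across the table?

1.9

The green cylinder moved from about (5.0, 4.9) to (3.5, 6.1), a distance of √(1.5² + 1.2²) ≈ 1.9.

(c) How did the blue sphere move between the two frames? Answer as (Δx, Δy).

(-2.0, -1.7)

From the two frames, the blue sphere sits at roughly (3.0, 5.5) before and (1.0, 3.8) after.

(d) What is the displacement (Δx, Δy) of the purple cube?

(2.1, -0.8)

The purple cube was at about (8.7, 2.6) and moved to about (10.8, 1.8).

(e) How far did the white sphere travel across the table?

2.5

The white sphere was near (4.2, 1.6) before and (1.8, 2.4) after, so it travelled √(2.4² + 0.8²) ≈ 2.5 units.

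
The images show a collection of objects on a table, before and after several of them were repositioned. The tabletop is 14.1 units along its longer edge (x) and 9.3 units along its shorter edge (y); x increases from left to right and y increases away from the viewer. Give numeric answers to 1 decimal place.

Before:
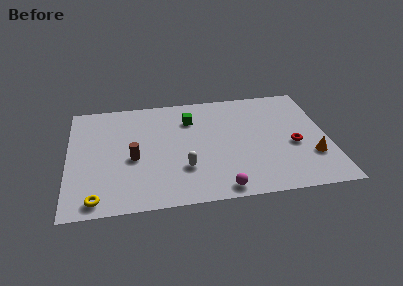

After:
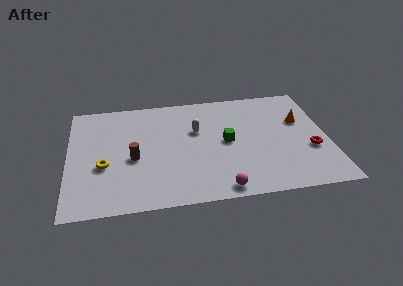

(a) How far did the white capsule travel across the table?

3.2

From (6.2, 2.8) to (7.0, 5.9), the white capsule covered √(0.8² + 3.1²) ≈ 3.2 units.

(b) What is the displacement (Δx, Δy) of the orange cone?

(-0.4, 3.1)

The orange cone started near (13.1, 2.8) and ended near (12.7, 5.9).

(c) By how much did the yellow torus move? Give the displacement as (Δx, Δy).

(0.4, 2.6)

The yellow torus started near (1.5, 1.0) and ended near (1.9, 3.6).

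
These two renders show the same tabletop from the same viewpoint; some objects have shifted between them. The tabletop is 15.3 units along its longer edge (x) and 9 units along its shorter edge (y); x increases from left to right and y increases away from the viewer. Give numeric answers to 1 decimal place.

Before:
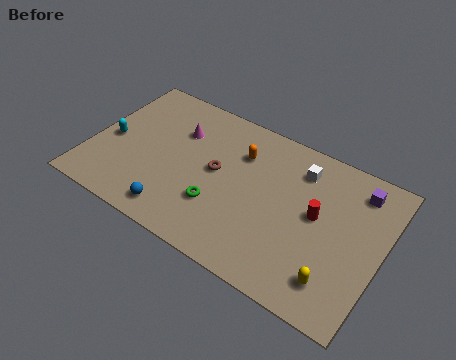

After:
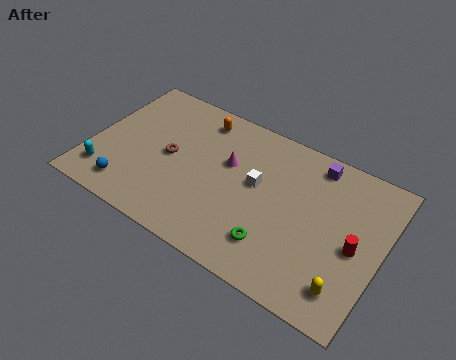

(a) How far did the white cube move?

2.8

From (10.7, 7.1) to (8.7, 5.1), the white cube covered √(2.0² + 2.0²) ≈ 2.8 units.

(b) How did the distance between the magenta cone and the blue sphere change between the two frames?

+1.2

Before: roughly 5.0 units apart; after: 6.2. That's 1.2 units further apart.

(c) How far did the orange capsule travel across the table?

2.6

The orange capsule was near (7.6, 6.5) before and (5.2, 7.6) after, so it travelled √(2.4² + 1.1²) ≈ 2.6 units.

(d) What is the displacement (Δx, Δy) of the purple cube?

(-2.3, 0.4)

The purple cube started near (13.7, 7.4) and ended near (11.4, 7.8).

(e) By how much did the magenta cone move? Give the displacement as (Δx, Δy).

(2.8, -0.7)

The magenta cone was at about (4.3, 6.3) and moved to about (7.1, 5.6).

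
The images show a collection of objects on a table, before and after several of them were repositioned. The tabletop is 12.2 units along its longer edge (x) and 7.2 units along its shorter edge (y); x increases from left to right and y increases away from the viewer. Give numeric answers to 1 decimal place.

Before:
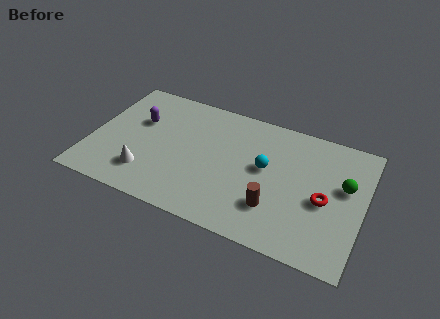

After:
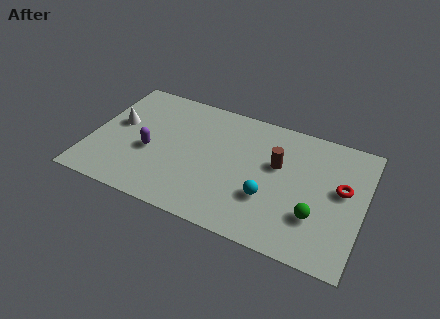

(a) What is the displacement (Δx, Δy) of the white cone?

(-1.6, 2.4)

The white cone was at about (2.7, 1.7) and moved to about (1.1, 4.1).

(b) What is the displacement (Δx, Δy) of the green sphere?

(-1.1, -2.1)

The green sphere was at about (11.3, 4.3) and moved to about (10.2, 2.2).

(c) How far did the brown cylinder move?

2.4

The brown cylinder moved from about (8.4, 2.0) to (8.3, 4.4), a distance of √(0.1² + 2.4²) ≈ 2.4.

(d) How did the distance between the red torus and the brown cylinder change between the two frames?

+0.5

The distance was about 2.4 in the first image and 2.9 in the second, so they moved 0.5 units further apart.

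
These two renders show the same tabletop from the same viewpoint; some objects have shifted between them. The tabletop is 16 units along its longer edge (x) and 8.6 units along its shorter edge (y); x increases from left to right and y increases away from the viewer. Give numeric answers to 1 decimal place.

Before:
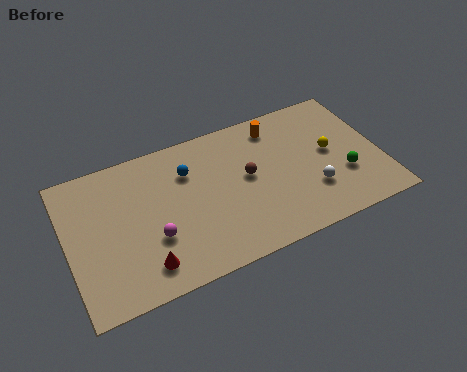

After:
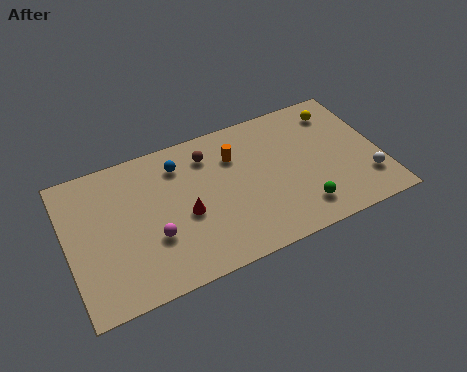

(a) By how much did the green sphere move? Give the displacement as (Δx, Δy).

(-2.4, -1.2)

The green sphere started near (14.0, 2.9) and ended near (11.6, 1.7).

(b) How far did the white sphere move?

2.8

The white sphere moved from about (12.3, 2.6) to (15.1, 2.2), a distance of √(2.8² + 0.4²) ≈ 2.8.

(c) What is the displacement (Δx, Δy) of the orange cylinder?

(-2.3, -1.0)

From the two frames, the orange cylinder sits at roughly (11.0, 7.2) before and (8.7, 6.2) after.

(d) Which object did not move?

the magenta sphere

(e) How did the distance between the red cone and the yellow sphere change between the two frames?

-1.4

They were about 10.3 units apart before and 8.9 after — 1.4 units closer together.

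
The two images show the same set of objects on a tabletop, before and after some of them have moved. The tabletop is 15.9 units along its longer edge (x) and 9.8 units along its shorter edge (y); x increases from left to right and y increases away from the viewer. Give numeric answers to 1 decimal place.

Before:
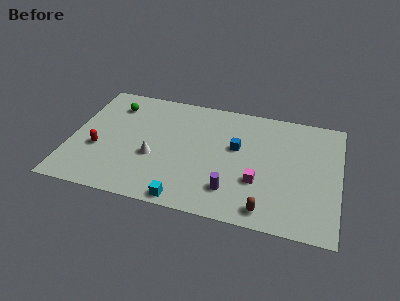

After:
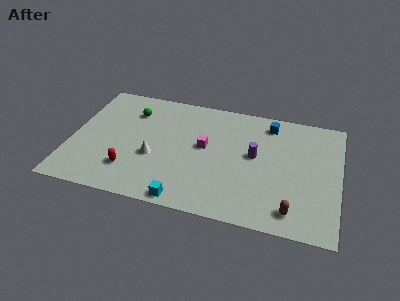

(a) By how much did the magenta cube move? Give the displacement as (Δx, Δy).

(-3.3, 2.1)

From the two frames, the magenta cube sits at roughly (11.2, 3.3) before and (7.9, 5.4) after.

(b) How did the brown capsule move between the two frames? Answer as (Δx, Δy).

(1.5, 0.3)

The brown capsule started near (11.8, 1.2) and ended near (13.3, 1.5).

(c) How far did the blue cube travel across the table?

3.1

The blue cube was near (9.8, 5.8) before and (11.6, 8.3) after, so it travelled √(1.8² + 2.5²) ≈ 3.1 units.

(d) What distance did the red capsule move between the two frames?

2.4

From (1.7, 3.7) to (3.7, 2.4), the red capsule covered √(2.0² + 1.3²) ≈ 2.4 units.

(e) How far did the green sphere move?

1.1

The green sphere moved from about (2.3, 7.7) to (3.4, 7.4), a distance of √(1.1² + 0.3²) ≈ 1.1.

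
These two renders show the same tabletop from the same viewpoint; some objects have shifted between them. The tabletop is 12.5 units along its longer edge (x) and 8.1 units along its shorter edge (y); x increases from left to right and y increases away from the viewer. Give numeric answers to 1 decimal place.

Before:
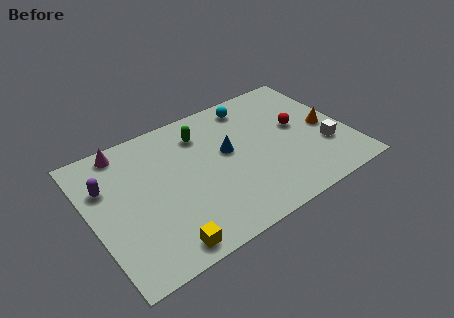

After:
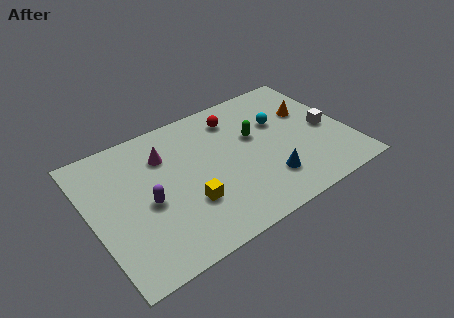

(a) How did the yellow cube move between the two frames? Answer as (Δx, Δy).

(1.5, 1.7)

From the two frames, the yellow cube sits at roughly (2.9, 0.9) before and (4.4, 2.6) after.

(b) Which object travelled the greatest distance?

the red sphere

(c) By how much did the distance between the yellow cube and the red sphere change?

-3.2

They were about 8.1 units apart before and 4.9 after — 3.2 units closer together.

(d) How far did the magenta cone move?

2.2

From (2.0, 7.2) to (3.8, 5.9), the magenta cone covered √(1.8² + 1.3²) ≈ 2.2 units.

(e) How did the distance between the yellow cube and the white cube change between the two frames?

-1.3

They were about 8.5 units apart before and 7.2 after — 1.3 units closer together.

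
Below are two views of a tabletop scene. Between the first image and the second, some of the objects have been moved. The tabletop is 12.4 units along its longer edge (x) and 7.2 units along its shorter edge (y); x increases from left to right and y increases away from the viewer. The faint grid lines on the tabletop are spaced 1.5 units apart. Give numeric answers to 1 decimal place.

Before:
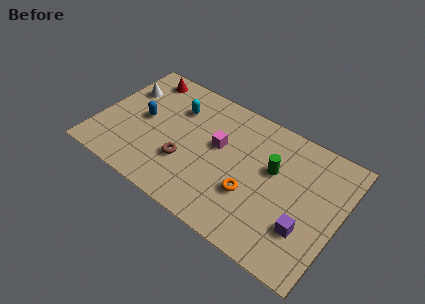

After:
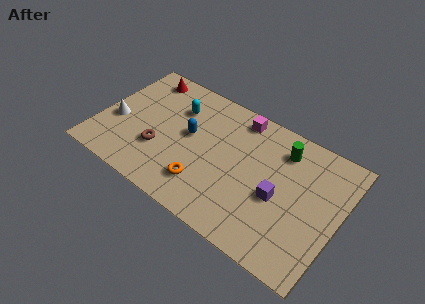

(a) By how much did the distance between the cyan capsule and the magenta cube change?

+0.7

They were about 2.6 units apart before and 3.3 after — 0.7 units further apart.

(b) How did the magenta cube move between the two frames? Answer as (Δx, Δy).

(0.7, 2.1)

The magenta cube was at about (6.1, 4.2) and moved to about (6.8, 6.3).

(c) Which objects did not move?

the red cone and the cyan capsule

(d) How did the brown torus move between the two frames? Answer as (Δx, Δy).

(-1.4, 0.0)

The brown torus was at about (4.7, 2.4) and moved to about (3.3, 2.4).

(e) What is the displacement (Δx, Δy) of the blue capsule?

(2.4, 0.3)

From the two frames, the blue capsule sits at roughly (2.2, 3.7) before and (4.6, 4.0) after.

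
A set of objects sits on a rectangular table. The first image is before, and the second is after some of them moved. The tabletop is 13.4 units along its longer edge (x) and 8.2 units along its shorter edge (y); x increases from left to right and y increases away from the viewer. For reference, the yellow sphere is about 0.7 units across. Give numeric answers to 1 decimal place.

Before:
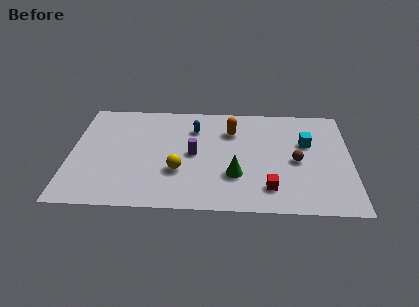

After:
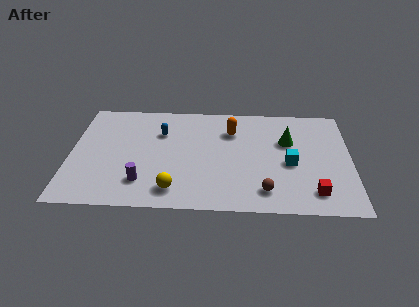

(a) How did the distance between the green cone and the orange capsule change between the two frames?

-0.6

Before: roughly 3.4 units apart; after: 2.8. That's 0.6 units closer together.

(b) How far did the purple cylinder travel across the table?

3.3

The purple cylinder was near (5.9, 4.1) before and (3.5, 1.9) after, so it travelled √(2.4² + 2.2²) ≈ 3.3 units.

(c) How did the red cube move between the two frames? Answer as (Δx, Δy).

(2.1, -0.2)

The red cube was at about (9.5, 1.7) and moved to about (11.6, 1.5).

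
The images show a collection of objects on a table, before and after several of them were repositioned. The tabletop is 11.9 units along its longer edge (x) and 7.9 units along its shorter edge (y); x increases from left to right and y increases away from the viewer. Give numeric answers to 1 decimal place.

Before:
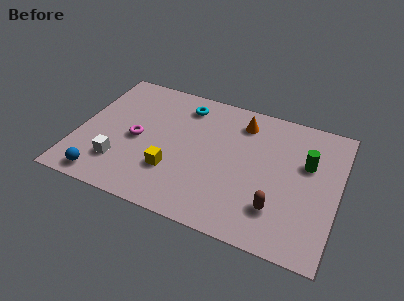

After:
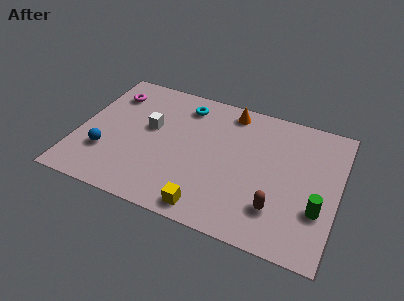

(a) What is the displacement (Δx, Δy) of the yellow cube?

(1.8, -1.5)

The yellow cube started near (4.5, 2.4) and ended near (6.3, 0.9).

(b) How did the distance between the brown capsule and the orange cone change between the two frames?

+0.7

They were about 4.8 units apart before and 5.5 after — 0.7 units further apart.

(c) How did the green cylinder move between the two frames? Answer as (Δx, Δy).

(0.7, -2.4)

The green cylinder started near (10.4, 5.0) and ended near (11.1, 2.6).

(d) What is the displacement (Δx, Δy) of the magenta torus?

(-1.5, 2.4)

From the two frames, the magenta torus sits at roughly (2.7, 3.7) before and (1.2, 6.1) after.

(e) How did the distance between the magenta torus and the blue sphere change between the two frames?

+0.7

They were about 3.0 units apart before and 3.7 after — 0.7 units further apart.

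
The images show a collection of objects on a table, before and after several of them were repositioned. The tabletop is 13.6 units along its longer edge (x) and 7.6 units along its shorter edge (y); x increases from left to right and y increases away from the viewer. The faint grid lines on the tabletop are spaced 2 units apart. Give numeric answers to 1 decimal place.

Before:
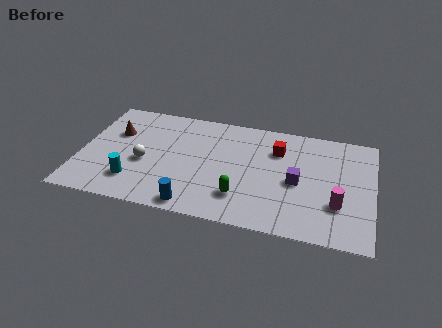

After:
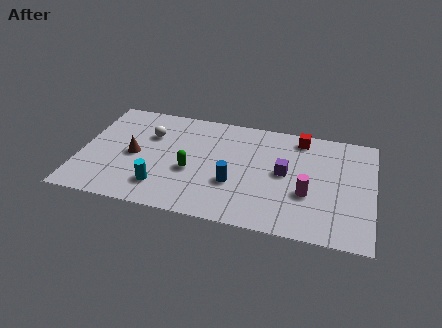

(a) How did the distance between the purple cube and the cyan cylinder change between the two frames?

-1.6

Before: roughly 7.7 units apart; after: 6.1. That's 1.6 units closer together.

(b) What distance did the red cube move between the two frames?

1.5

The red cube was near (9.1, 5.5) before and (10.1, 6.6) after, so it travelled √(1.0² + 1.1²) ≈ 1.5 units.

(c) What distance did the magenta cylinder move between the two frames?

1.5

The magenta cylinder moved from about (12.0, 2.4) to (10.6, 2.8), a distance of √(1.4² + 0.4²) ≈ 1.5.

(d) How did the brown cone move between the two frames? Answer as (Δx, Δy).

(1.0, -1.4)

The brown cone started near (1.5, 5.0) and ended near (2.5, 3.6).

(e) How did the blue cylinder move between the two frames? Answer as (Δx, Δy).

(1.7, 1.9)

The blue cylinder started near (5.5, 0.8) and ended near (7.2, 2.7).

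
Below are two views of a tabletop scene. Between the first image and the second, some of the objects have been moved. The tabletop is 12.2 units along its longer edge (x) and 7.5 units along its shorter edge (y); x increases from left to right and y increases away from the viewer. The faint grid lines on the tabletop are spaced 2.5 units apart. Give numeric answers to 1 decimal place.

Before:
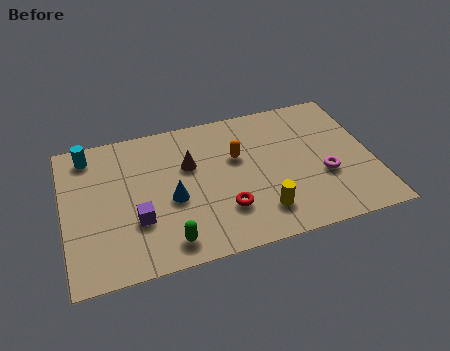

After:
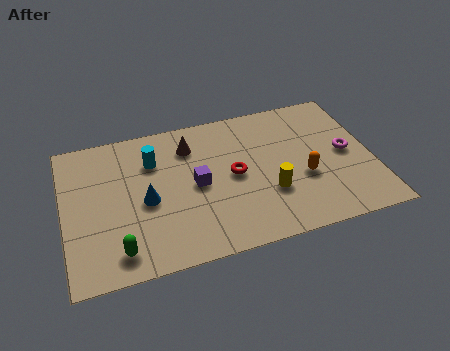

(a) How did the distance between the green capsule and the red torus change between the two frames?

+2.9

They were about 2.5 units apart before and 5.4 after — 2.9 units further apart.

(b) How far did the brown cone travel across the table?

1.0

The brown cone moved from about (5.0, 4.8) to (5.1, 5.8), a distance of √(0.1² + 1.0²) ≈ 1.0.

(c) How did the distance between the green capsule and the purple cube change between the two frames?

+2.3

They were about 1.8 units apart before and 4.1 after — 2.3 units further apart.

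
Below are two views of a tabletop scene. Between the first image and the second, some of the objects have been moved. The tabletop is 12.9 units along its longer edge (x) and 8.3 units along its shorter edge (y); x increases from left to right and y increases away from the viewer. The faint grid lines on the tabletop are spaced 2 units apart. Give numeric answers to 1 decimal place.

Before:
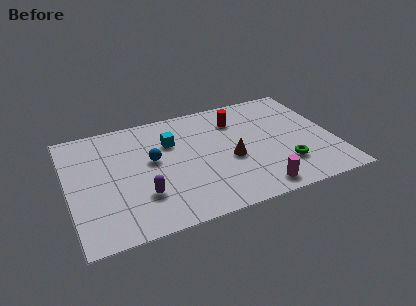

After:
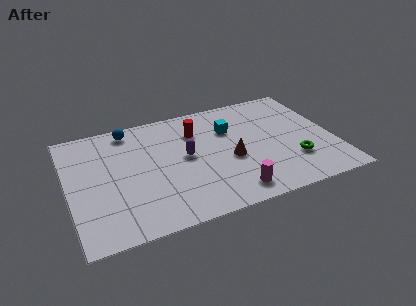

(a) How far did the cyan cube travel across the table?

2.9

From (5.1, 5.7) to (8.0, 5.7), the cyan cube covered √(2.9² + 0.0²) ≈ 2.9 units.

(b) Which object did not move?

the brown cone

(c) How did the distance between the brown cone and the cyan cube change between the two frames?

-1.3

They were about 3.5 units apart before and 2.2 after — 1.3 units closer together.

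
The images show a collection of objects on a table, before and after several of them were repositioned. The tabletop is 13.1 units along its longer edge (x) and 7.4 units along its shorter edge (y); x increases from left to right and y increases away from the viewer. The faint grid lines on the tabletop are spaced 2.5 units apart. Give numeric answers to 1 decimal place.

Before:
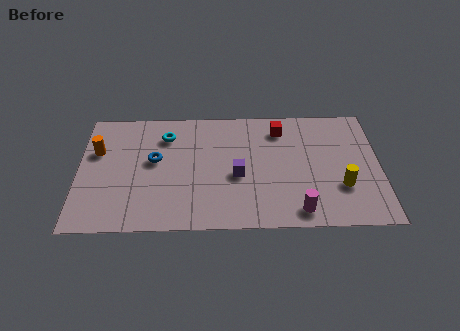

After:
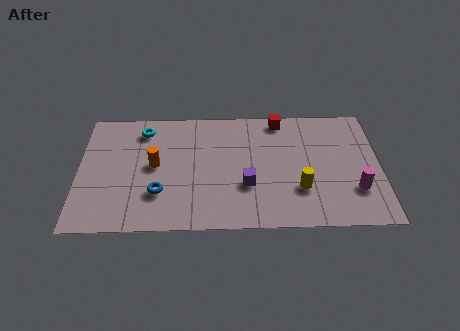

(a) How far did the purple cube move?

0.7

The purple cube moved from about (6.9, 3.2) to (7.3, 2.6), a distance of √(0.4² + 0.6²) ≈ 0.7.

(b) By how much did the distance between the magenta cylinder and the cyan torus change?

+2.6

Before: roughly 7.4 units apart; after: 10.0. That's 2.6 units further apart.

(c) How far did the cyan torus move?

1.1

From (3.8, 5.7) to (2.8, 6.1), the cyan torus covered √(1.0² + 0.4²) ≈ 1.1 units.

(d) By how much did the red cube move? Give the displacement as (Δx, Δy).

(0.0, 0.6)

From the two frames, the red cube sits at roughly (8.8, 6.0) before and (8.8, 6.6) after.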